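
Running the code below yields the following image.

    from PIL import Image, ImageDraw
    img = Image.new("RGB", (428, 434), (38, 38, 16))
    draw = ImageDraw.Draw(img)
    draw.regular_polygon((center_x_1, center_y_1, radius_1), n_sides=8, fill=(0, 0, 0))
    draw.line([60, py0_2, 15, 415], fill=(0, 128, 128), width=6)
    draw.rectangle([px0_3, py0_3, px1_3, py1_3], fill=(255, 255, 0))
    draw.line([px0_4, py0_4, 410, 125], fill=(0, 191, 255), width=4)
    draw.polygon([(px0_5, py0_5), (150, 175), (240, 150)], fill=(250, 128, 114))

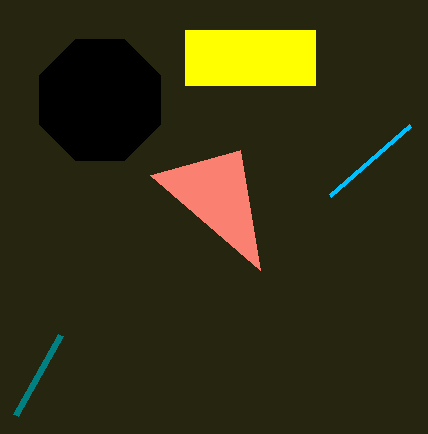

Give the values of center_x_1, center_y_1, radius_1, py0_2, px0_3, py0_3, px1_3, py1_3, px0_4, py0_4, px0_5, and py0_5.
center_x_1 = 100, center_y_1 = 100, radius_1 = 65, py0_2 = 335, px0_3 = 185, py0_3 = 30, px1_3 = 315, py1_3 = 85, px0_4 = 330, py0_4 = 195, px0_5 = 260, py0_5 = 270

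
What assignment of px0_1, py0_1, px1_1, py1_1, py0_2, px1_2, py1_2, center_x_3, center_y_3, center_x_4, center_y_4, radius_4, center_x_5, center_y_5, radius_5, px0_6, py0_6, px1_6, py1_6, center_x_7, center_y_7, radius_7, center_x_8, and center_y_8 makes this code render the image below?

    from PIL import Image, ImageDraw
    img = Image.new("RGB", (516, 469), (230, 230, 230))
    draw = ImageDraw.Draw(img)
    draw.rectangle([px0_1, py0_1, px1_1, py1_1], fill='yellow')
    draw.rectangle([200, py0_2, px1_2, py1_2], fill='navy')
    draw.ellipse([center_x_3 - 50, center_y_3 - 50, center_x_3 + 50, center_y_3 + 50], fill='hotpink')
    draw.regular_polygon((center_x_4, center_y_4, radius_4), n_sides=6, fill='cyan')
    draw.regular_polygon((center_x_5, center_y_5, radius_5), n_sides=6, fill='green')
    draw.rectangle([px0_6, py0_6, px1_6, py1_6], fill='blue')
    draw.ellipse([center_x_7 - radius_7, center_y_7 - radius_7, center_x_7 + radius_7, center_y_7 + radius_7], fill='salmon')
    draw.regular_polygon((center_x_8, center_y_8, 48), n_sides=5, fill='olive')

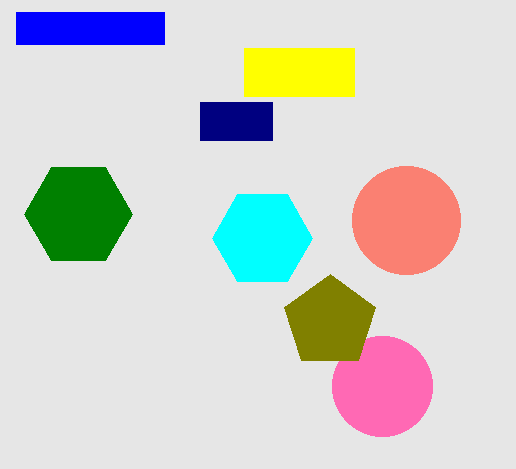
px0_1 = 244
py0_1 = 48
px1_1 = 354
py1_1 = 96
py0_2 = 102
px1_2 = 272
py1_2 = 140
center_x_3 = 382
center_y_3 = 386
center_x_4 = 262
center_y_4 = 238
radius_4 = 50
center_x_5 = 78
center_y_5 = 214
radius_5 = 54
px0_6 = 16
py0_6 = 12
px1_6 = 164
py1_6 = 44
center_x_7 = 406
center_y_7 = 220
radius_7 = 54
center_x_8 = 330
center_y_8 = 322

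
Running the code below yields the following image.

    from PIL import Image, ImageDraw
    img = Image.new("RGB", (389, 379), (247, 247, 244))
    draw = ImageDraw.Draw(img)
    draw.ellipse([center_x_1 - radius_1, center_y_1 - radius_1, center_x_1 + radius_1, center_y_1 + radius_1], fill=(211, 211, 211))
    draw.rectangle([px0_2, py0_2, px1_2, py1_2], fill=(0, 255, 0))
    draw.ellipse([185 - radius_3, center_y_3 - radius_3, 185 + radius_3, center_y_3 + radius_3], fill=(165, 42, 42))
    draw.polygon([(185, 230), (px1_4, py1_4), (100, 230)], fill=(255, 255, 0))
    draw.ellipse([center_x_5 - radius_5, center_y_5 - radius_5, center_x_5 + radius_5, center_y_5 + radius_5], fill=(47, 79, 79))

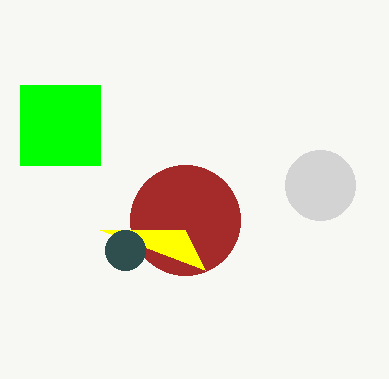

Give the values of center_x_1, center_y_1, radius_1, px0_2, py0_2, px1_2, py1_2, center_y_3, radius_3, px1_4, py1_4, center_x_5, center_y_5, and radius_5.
center_x_1 = 320, center_y_1 = 185, radius_1 = 35, px0_2 = 20, py0_2 = 85, px1_2 = 100, py1_2 = 165, center_y_3 = 220, radius_3 = 55, px1_4 = 205, py1_4 = 270, center_x_5 = 125, center_y_5 = 250, radius_5 = 20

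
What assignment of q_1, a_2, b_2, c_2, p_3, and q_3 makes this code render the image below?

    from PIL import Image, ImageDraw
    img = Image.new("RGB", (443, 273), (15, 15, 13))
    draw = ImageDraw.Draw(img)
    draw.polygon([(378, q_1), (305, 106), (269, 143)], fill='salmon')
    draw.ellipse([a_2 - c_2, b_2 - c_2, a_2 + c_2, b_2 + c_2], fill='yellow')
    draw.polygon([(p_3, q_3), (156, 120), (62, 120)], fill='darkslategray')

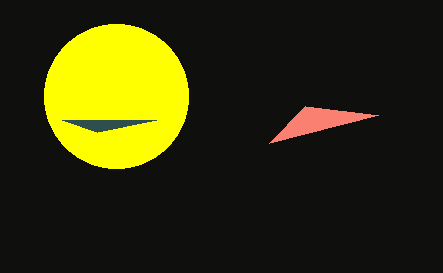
q_1 = 115; a_2 = 116; b_2 = 96; c_2 = 72; p_3 = 97; q_3 = 132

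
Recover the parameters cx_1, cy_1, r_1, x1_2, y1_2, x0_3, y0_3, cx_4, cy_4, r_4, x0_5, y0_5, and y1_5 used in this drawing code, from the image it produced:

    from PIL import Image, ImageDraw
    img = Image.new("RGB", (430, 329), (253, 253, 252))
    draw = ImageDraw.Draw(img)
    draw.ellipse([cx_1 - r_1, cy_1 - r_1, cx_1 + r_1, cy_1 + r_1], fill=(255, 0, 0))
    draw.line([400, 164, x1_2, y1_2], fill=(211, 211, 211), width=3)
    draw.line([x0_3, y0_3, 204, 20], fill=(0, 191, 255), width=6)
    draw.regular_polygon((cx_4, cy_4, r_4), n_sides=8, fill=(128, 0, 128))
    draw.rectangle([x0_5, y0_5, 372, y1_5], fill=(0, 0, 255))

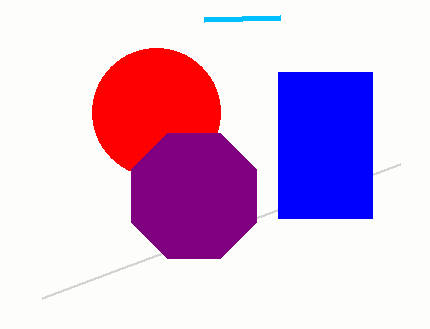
cx_1 = 156, cy_1 = 112, r_1 = 64, x1_2 = 42, y1_2 = 298, x0_3 = 280, y0_3 = 18, cx_4 = 194, cy_4 = 196, r_4 = 68, x0_5 = 278, y0_5 = 72, y1_5 = 218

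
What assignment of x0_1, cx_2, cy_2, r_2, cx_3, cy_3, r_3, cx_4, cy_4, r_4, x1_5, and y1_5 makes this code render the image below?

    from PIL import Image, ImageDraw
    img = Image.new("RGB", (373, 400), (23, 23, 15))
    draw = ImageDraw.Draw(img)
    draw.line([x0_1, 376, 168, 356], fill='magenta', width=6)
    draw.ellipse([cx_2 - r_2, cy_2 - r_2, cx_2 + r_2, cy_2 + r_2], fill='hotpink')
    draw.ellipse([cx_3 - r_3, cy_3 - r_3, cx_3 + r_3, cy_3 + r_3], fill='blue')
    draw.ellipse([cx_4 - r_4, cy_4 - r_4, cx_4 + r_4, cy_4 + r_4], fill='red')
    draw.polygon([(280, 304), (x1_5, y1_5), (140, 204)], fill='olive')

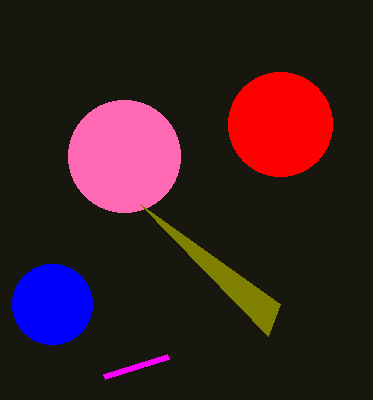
x0_1 = 104, cx_2 = 124, cy_2 = 156, r_2 = 56, cx_3 = 52, cy_3 = 304, r_3 = 40, cx_4 = 280, cy_4 = 124, r_4 = 52, x1_5 = 268, y1_5 = 336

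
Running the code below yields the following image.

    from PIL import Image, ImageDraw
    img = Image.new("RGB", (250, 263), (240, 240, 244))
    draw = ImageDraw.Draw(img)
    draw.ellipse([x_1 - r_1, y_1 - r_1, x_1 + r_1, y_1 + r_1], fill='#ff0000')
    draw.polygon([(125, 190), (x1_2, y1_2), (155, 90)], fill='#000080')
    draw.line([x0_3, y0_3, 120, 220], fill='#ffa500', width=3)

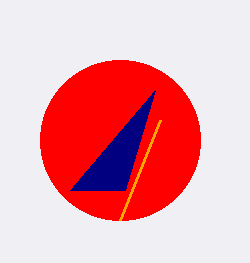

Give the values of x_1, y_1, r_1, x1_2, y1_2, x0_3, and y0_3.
x_1 = 120; y_1 = 140; r_1 = 80; x1_2 = 70; y1_2 = 190; x0_3 = 160; y0_3 = 120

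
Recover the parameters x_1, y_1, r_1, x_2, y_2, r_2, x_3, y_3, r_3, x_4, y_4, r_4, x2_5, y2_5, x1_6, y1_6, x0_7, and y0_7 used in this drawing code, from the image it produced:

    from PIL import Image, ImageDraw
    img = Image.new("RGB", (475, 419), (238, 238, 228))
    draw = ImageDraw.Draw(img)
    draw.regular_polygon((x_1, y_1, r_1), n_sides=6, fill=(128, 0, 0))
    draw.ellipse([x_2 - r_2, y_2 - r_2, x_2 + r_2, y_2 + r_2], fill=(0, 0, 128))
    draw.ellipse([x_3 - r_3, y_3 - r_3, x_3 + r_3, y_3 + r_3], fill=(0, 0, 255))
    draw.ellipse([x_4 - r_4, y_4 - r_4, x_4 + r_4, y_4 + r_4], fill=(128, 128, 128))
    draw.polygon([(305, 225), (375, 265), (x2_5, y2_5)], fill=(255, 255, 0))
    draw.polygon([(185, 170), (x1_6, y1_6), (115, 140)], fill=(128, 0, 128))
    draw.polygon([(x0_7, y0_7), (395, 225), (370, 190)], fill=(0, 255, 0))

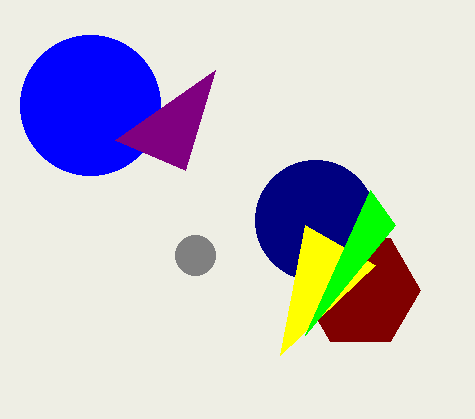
x_1 = 360
y_1 = 290
r_1 = 60
x_2 = 315
y_2 = 220
r_2 = 60
x_3 = 90
y_3 = 105
r_3 = 70
x_4 = 195
y_4 = 255
r_4 = 20
x2_5 = 280
y2_5 = 355
x1_6 = 215
y1_6 = 70
x0_7 = 305
y0_7 = 335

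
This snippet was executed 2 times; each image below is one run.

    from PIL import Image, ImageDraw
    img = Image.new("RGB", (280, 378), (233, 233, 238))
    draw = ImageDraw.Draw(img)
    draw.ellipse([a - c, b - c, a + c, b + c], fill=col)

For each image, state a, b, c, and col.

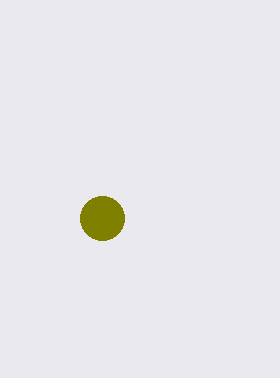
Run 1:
a = 102
b = 218
c = 22
col = 'olive'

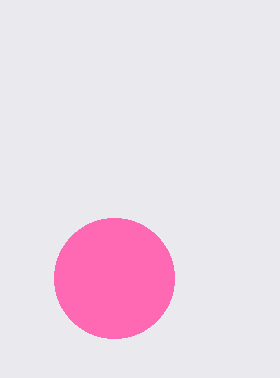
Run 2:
a = 114
b = 278
c = 60
col = 'hotpink'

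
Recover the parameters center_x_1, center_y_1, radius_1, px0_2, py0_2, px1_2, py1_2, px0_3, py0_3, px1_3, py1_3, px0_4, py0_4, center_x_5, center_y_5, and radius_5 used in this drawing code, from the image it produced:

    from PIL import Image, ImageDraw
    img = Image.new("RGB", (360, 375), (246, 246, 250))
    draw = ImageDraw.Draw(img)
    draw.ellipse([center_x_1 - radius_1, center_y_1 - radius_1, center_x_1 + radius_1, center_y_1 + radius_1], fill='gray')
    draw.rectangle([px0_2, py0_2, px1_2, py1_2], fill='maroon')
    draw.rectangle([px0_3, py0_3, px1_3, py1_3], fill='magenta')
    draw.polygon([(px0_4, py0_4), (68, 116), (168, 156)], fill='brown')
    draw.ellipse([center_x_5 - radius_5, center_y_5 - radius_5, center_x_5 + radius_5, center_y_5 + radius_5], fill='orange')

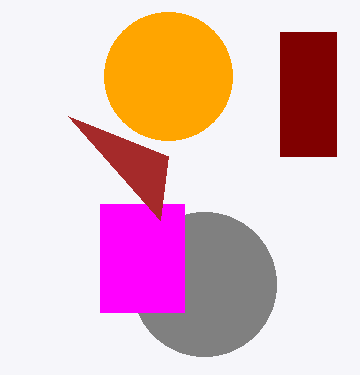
center_x_1 = 204; center_y_1 = 284; radius_1 = 72; px0_2 = 280; py0_2 = 32; px1_2 = 336; py1_2 = 156; px0_3 = 100; py0_3 = 204; px1_3 = 184; py1_3 = 312; px0_4 = 160; py0_4 = 220; center_x_5 = 168; center_y_5 = 76; radius_5 = 64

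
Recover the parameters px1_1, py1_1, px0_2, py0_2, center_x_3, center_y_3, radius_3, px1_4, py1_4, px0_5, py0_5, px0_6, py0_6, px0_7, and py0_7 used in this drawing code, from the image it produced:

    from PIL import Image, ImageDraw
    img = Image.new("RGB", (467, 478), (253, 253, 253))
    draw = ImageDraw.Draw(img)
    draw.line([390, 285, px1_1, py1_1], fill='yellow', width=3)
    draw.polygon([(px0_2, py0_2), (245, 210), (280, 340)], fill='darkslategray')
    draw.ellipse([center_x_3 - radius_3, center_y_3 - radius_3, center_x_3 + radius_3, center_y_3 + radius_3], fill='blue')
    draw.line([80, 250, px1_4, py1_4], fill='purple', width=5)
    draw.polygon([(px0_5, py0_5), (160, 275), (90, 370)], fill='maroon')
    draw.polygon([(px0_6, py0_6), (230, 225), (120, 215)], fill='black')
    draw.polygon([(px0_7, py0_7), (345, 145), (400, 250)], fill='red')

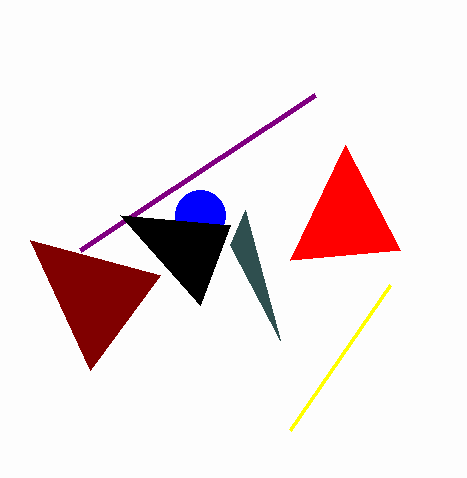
px1_1 = 290, py1_1 = 430, px0_2 = 230, py0_2 = 245, center_x_3 = 200, center_y_3 = 215, radius_3 = 25, px1_4 = 315, py1_4 = 95, px0_5 = 30, py0_5 = 240, px0_6 = 200, py0_6 = 305, px0_7 = 290, py0_7 = 260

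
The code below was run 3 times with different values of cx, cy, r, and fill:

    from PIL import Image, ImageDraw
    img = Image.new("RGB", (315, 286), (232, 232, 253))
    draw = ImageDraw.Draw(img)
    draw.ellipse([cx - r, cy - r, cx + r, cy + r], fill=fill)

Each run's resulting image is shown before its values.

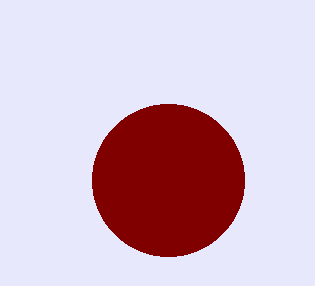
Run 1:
cx = 168, cy = 180, r = 76, fill = 'maroon'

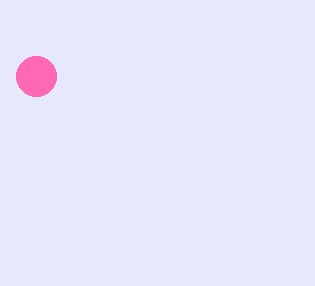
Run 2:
cx = 36; cy = 76; r = 20; fill = 'hotpink'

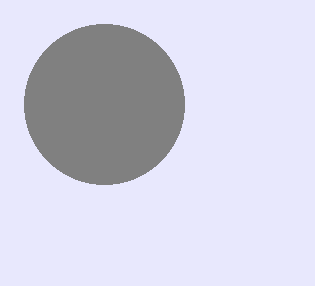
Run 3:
cx = 104; cy = 104; r = 80; fill = 'gray'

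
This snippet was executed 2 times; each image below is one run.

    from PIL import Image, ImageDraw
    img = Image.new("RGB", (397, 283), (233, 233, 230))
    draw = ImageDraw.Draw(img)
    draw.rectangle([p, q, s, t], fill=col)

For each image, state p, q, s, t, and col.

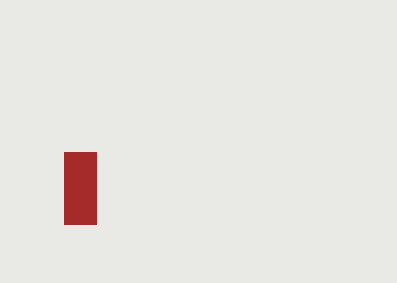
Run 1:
p = 64; q = 152; s = 96; t = 224; col = 'brown'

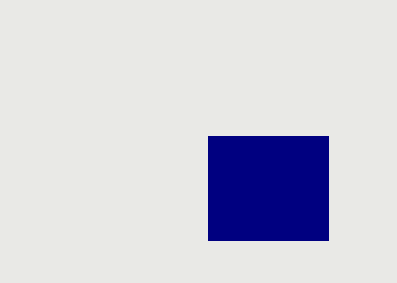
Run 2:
p = 208, q = 136, s = 328, t = 240, col = 'navy'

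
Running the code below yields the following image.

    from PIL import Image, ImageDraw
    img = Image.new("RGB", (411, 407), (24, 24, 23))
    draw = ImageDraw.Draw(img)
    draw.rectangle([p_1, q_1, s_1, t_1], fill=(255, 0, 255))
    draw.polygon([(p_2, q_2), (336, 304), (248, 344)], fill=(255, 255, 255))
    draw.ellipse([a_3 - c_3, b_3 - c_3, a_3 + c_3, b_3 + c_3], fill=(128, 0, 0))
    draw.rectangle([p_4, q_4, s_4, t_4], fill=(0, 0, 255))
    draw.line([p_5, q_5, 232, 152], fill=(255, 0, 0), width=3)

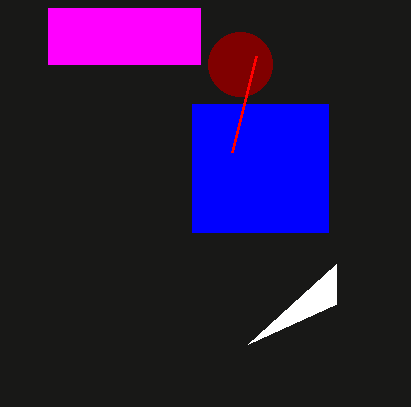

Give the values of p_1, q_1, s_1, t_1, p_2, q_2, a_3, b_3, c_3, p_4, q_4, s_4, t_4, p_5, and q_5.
p_1 = 48
q_1 = 8
s_1 = 200
t_1 = 64
p_2 = 336
q_2 = 264
a_3 = 240
b_3 = 64
c_3 = 32
p_4 = 192
q_4 = 104
s_4 = 328
t_4 = 232
p_5 = 256
q_5 = 56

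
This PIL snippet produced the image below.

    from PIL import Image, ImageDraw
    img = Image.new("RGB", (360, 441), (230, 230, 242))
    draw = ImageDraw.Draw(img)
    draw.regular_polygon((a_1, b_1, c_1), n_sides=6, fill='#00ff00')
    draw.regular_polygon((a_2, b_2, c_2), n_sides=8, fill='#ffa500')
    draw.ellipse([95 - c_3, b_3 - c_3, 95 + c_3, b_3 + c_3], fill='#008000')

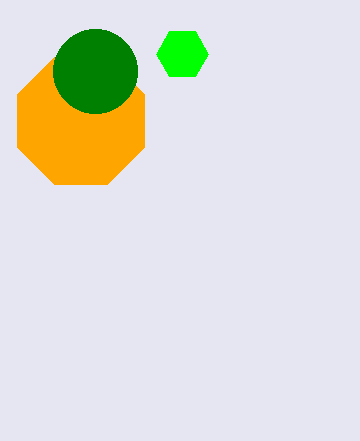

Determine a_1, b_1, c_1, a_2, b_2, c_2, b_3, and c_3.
a_1 = 182, b_1 = 54, c_1 = 26, a_2 = 81, b_2 = 121, c_2 = 69, b_3 = 71, c_3 = 42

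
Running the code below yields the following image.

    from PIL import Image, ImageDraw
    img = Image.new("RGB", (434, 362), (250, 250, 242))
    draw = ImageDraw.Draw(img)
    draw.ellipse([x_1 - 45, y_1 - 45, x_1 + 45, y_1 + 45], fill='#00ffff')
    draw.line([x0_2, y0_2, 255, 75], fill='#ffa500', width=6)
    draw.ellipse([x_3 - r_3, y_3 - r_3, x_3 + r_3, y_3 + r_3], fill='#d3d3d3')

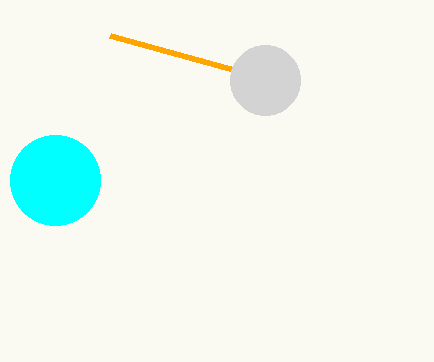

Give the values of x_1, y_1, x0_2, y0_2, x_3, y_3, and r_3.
x_1 = 55, y_1 = 180, x0_2 = 110, y0_2 = 35, x_3 = 265, y_3 = 80, r_3 = 35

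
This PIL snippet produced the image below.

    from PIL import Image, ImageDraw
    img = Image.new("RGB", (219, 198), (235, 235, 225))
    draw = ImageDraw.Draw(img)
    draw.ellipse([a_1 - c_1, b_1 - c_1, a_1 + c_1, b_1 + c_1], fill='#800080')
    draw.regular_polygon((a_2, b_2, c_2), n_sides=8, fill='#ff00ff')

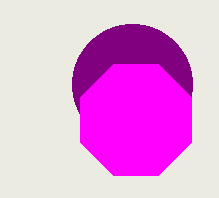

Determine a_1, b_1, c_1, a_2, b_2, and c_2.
a_1 = 132; b_1 = 84; c_1 = 60; a_2 = 136; b_2 = 120; c_2 = 60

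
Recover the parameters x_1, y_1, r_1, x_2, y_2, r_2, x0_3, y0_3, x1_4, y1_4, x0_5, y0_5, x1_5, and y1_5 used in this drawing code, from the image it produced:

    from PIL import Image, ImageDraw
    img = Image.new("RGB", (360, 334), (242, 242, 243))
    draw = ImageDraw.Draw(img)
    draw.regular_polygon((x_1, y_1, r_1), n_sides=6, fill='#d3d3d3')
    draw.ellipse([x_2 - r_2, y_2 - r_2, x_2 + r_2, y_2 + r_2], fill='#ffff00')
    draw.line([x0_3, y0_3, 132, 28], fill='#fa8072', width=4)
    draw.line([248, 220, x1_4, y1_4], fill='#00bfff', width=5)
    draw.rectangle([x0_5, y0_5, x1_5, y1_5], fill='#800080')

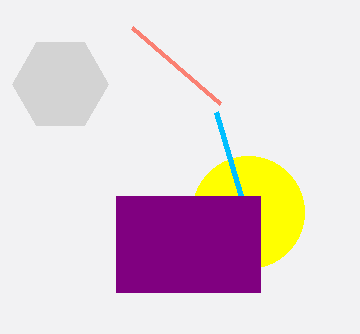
x_1 = 60; y_1 = 84; r_1 = 48; x_2 = 248; y_2 = 212; r_2 = 56; x0_3 = 220; y0_3 = 104; x1_4 = 216; y1_4 = 112; x0_5 = 116; y0_5 = 196; x1_5 = 260; y1_5 = 292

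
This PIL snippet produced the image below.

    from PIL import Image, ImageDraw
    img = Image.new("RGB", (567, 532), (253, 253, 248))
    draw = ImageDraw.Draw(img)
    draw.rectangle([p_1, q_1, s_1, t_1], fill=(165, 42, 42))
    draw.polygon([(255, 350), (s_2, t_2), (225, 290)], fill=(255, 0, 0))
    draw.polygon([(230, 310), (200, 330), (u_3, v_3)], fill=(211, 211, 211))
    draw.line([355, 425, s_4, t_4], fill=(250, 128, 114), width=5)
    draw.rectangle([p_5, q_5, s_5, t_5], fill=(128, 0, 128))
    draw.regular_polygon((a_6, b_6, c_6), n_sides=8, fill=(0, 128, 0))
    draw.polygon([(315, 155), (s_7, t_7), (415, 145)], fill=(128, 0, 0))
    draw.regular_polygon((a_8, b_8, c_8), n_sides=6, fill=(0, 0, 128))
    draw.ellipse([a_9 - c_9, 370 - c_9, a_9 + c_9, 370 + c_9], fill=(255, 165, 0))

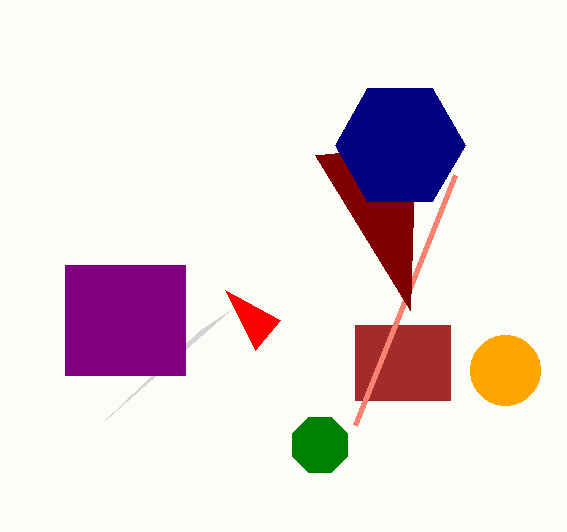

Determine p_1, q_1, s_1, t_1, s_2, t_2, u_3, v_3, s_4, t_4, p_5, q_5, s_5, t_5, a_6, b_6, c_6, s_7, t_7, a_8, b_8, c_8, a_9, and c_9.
p_1 = 355; q_1 = 325; s_1 = 450; t_1 = 400; s_2 = 280; t_2 = 320; u_3 = 105; v_3 = 420; s_4 = 455; t_4 = 175; p_5 = 65; q_5 = 265; s_5 = 185; t_5 = 375; a_6 = 320; b_6 = 445; c_6 = 30; s_7 = 410; t_7 = 310; a_8 = 400; b_8 = 145; c_8 = 65; a_9 = 505; c_9 = 35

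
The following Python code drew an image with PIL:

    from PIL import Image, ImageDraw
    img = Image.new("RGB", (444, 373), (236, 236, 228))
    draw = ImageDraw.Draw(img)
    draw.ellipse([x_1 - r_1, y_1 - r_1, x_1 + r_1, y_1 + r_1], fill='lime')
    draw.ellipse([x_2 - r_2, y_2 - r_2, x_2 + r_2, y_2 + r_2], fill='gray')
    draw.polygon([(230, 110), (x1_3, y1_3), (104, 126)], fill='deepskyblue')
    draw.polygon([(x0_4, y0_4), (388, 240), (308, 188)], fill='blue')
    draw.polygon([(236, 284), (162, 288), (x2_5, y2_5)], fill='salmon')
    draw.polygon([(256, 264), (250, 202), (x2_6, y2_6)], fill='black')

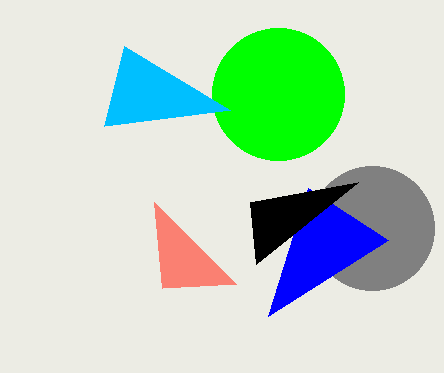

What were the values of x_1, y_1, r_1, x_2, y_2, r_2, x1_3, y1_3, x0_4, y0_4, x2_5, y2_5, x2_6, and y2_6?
x_1 = 278
y_1 = 94
r_1 = 66
x_2 = 372
y_2 = 228
r_2 = 62
x1_3 = 124
y1_3 = 46
x0_4 = 268
y0_4 = 316
x2_5 = 154
y2_5 = 202
x2_6 = 358
y2_6 = 182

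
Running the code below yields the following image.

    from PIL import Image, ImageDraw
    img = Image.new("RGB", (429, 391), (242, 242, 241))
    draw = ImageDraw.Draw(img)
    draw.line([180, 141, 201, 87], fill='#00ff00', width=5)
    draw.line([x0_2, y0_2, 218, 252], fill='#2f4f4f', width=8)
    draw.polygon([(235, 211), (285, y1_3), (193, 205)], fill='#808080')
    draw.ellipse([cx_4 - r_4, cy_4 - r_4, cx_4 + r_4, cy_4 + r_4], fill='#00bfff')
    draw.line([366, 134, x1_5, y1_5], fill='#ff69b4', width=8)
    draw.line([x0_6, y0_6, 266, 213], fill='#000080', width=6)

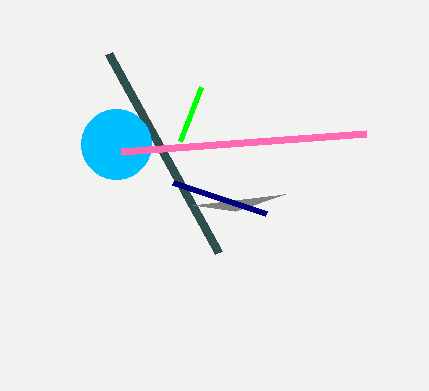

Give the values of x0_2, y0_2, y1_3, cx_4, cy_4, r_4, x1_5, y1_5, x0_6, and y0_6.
x0_2 = 108
y0_2 = 53
y1_3 = 194
cx_4 = 116
cy_4 = 144
r_4 = 35
x1_5 = 121
y1_5 = 152
x0_6 = 173
y0_6 = 182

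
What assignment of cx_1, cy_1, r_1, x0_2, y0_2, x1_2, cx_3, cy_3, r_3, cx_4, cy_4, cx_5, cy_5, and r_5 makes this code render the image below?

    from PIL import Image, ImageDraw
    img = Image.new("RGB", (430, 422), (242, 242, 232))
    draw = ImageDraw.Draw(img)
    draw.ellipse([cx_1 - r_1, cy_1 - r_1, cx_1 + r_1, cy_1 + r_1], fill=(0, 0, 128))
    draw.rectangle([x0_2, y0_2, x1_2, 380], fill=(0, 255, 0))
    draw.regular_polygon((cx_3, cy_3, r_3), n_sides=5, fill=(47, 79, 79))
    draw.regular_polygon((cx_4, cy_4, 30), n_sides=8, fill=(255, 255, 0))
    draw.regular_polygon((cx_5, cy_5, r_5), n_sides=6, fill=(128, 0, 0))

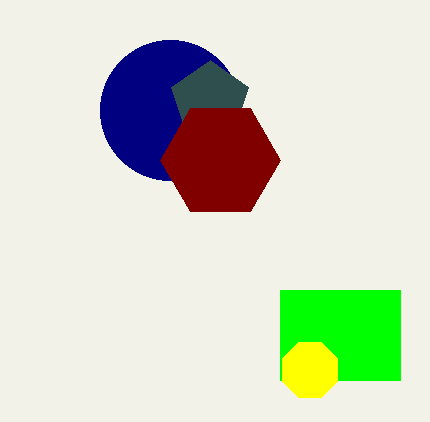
cx_1 = 170; cy_1 = 110; r_1 = 70; x0_2 = 280; y0_2 = 290; x1_2 = 400; cx_3 = 210; cy_3 = 100; r_3 = 40; cx_4 = 310; cy_4 = 370; cx_5 = 220; cy_5 = 160; r_5 = 60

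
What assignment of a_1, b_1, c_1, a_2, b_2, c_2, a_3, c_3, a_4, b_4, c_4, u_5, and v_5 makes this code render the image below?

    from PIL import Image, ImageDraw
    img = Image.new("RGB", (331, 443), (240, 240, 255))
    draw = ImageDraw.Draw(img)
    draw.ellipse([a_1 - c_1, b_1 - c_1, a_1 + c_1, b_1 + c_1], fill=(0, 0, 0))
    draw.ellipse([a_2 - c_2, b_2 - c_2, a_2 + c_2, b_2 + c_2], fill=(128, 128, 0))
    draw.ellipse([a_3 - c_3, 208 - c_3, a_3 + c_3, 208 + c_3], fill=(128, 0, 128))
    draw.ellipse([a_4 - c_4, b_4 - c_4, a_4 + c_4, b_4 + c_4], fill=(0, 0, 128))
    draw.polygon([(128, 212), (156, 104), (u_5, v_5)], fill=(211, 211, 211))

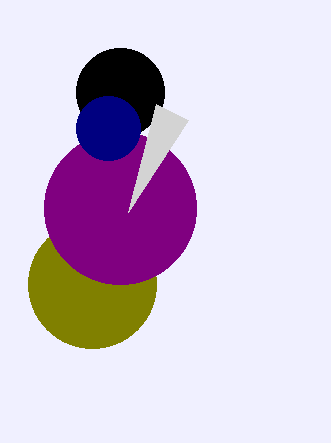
a_1 = 120, b_1 = 92, c_1 = 44, a_2 = 92, b_2 = 284, c_2 = 64, a_3 = 120, c_3 = 76, a_4 = 108, b_4 = 128, c_4 = 32, u_5 = 188, v_5 = 120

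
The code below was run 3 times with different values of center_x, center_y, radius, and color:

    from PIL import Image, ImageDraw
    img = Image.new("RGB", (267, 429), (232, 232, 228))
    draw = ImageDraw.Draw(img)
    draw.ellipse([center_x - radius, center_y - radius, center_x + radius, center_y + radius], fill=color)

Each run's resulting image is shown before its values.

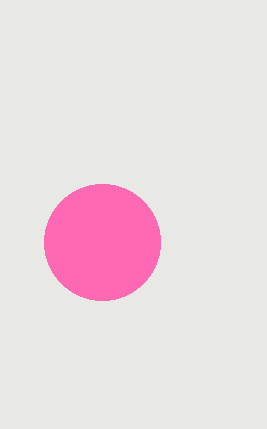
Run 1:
center_x = 102
center_y = 242
radius = 58
color = 'hotpink'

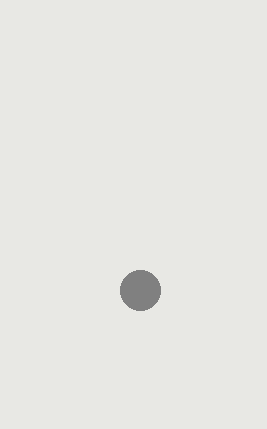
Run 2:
center_x = 140, center_y = 290, radius = 20, color = 'gray'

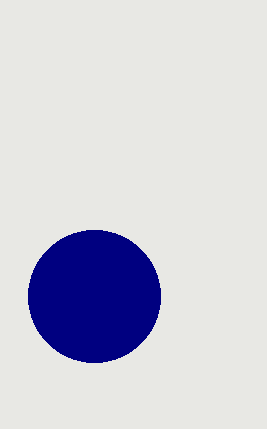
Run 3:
center_x = 94; center_y = 296; radius = 66; color = 'navy'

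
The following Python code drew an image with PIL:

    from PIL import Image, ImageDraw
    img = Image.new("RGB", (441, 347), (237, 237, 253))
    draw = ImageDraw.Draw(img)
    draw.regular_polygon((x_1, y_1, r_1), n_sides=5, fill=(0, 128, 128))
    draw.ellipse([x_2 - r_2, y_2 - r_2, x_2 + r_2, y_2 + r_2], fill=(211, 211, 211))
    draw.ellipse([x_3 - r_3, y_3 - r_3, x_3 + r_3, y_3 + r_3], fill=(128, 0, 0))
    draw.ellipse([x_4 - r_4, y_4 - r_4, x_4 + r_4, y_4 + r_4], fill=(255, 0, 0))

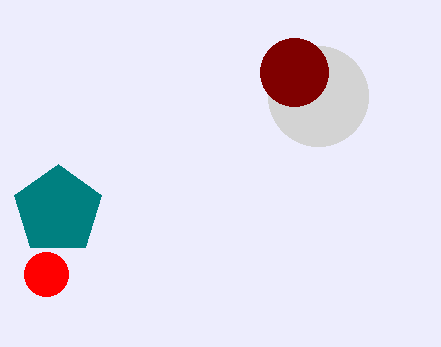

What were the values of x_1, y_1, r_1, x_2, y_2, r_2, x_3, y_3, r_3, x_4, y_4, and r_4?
x_1 = 58
y_1 = 210
r_1 = 46
x_2 = 318
y_2 = 96
r_2 = 50
x_3 = 294
y_3 = 72
r_3 = 34
x_4 = 46
y_4 = 274
r_4 = 22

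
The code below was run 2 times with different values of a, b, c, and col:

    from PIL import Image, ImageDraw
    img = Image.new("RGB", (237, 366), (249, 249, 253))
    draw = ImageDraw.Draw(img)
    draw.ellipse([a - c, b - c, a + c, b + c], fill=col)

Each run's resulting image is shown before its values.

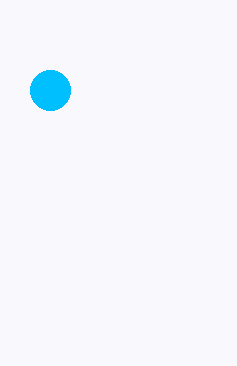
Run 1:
a = 50, b = 90, c = 20, col = 'deepskyblue'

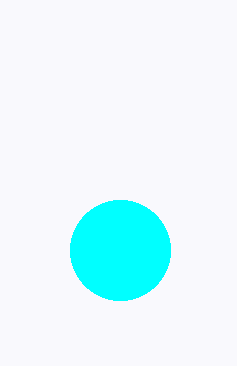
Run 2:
a = 120; b = 250; c = 50; col = 'cyan'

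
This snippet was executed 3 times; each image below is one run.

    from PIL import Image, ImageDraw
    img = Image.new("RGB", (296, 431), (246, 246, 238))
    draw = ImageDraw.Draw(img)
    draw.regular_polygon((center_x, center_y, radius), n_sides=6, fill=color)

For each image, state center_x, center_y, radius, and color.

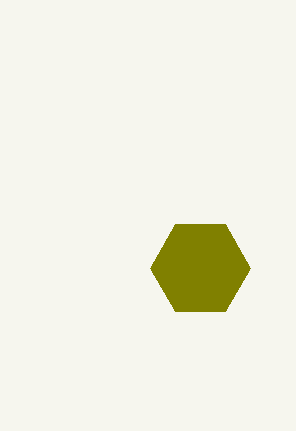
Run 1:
center_x = 200; center_y = 268; radius = 50; color = 'olive'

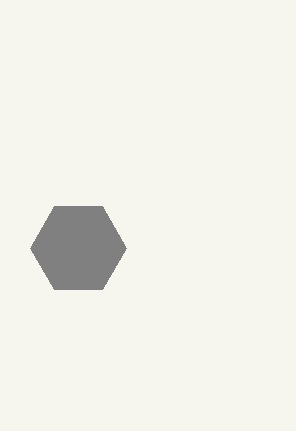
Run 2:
center_x = 78; center_y = 248; radius = 48; color = 'gray'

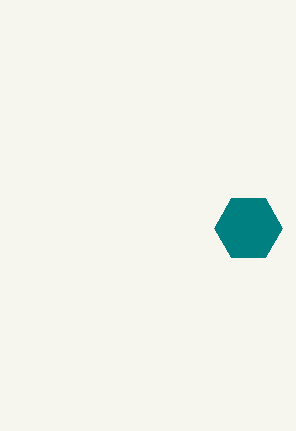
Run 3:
center_x = 248
center_y = 228
radius = 34
color = 'teal'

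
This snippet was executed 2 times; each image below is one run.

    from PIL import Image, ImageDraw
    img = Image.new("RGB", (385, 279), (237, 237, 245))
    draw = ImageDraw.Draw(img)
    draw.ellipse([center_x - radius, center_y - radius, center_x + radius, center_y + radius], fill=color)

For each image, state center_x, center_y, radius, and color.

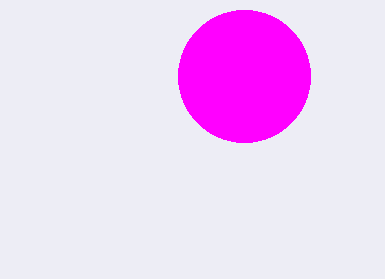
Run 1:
center_x = 244, center_y = 76, radius = 66, color = 'magenta'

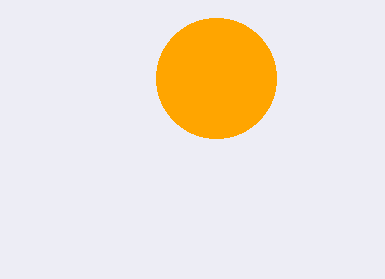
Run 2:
center_x = 216, center_y = 78, radius = 60, color = 'orange'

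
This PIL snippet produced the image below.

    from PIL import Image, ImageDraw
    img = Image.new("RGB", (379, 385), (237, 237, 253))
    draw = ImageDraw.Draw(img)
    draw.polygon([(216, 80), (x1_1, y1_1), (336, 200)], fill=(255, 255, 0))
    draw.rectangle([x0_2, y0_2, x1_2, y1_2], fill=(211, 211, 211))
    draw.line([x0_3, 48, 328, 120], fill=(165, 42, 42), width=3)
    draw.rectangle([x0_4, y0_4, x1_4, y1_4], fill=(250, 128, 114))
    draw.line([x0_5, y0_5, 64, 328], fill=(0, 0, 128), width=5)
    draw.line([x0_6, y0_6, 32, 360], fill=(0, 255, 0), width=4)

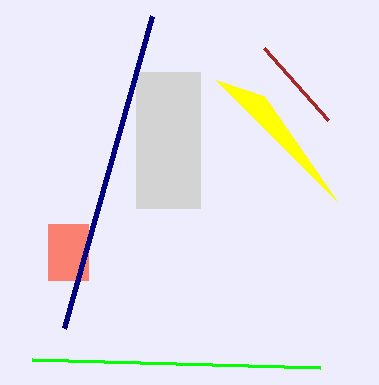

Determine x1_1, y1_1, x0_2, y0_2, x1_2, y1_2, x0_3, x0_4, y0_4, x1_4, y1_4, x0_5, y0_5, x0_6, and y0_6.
x1_1 = 264; y1_1 = 96; x0_2 = 136; y0_2 = 72; x1_2 = 200; y1_2 = 208; x0_3 = 264; x0_4 = 48; y0_4 = 224; x1_4 = 88; y1_4 = 280; x0_5 = 152; y0_5 = 16; x0_6 = 320; y0_6 = 368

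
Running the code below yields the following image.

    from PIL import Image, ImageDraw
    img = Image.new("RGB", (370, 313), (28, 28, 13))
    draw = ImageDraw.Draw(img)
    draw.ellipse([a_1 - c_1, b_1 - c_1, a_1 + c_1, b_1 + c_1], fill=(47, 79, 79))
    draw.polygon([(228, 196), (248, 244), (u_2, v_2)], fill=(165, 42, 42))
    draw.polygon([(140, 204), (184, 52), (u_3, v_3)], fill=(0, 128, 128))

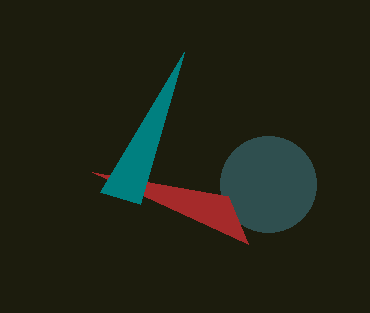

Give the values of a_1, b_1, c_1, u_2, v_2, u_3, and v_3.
a_1 = 268; b_1 = 184; c_1 = 48; u_2 = 92; v_2 = 172; u_3 = 100; v_3 = 192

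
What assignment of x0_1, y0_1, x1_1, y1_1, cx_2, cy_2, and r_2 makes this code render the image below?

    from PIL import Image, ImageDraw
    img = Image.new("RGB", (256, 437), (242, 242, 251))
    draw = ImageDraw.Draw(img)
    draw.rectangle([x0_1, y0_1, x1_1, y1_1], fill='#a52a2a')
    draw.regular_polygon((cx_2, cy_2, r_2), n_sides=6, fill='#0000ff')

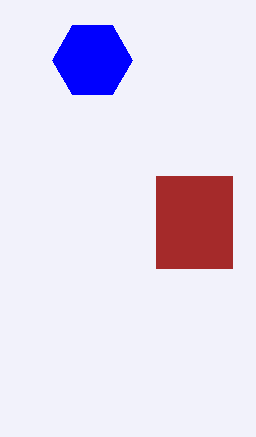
x0_1 = 156
y0_1 = 176
x1_1 = 232
y1_1 = 268
cx_2 = 92
cy_2 = 60
r_2 = 40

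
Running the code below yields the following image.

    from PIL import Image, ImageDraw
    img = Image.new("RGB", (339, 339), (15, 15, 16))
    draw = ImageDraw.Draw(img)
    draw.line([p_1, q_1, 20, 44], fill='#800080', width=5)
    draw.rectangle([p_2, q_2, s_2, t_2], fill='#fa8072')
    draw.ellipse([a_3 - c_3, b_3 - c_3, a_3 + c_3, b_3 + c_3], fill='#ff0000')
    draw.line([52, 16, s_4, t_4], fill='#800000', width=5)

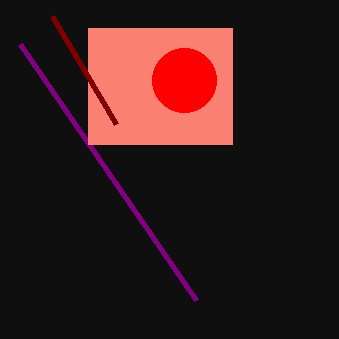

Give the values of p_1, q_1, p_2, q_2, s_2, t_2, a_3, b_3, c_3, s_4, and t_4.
p_1 = 196
q_1 = 300
p_2 = 88
q_2 = 28
s_2 = 232
t_2 = 144
a_3 = 184
b_3 = 80
c_3 = 32
s_4 = 116
t_4 = 124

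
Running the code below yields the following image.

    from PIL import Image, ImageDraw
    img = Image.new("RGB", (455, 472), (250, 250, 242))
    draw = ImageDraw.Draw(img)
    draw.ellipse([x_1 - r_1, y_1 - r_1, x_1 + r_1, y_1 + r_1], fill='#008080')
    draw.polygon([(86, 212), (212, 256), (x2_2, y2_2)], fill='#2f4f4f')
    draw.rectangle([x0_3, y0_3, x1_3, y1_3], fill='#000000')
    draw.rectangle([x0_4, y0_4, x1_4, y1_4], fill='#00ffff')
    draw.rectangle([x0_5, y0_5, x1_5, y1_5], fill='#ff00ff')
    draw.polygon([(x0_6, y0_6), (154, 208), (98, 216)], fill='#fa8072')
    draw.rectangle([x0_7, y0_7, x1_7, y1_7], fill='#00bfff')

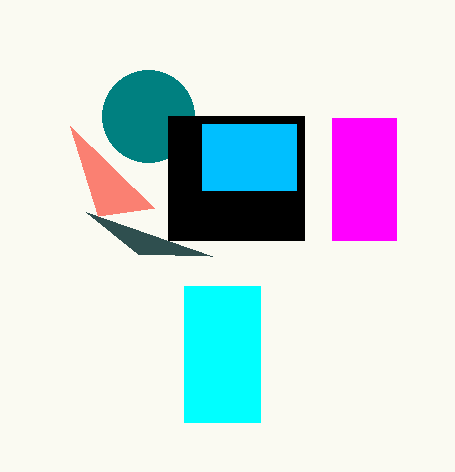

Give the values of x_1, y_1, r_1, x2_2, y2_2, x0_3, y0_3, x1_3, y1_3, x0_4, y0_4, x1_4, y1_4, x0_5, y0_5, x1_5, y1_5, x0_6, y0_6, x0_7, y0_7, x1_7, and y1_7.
x_1 = 148, y_1 = 116, r_1 = 46, x2_2 = 138, y2_2 = 254, x0_3 = 168, y0_3 = 116, x1_3 = 304, y1_3 = 240, x0_4 = 184, y0_4 = 286, x1_4 = 260, y1_4 = 422, x0_5 = 332, y0_5 = 118, x1_5 = 396, y1_5 = 240, x0_6 = 70, y0_6 = 126, x0_7 = 202, y0_7 = 124, x1_7 = 296, y1_7 = 190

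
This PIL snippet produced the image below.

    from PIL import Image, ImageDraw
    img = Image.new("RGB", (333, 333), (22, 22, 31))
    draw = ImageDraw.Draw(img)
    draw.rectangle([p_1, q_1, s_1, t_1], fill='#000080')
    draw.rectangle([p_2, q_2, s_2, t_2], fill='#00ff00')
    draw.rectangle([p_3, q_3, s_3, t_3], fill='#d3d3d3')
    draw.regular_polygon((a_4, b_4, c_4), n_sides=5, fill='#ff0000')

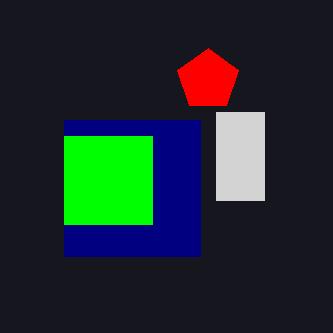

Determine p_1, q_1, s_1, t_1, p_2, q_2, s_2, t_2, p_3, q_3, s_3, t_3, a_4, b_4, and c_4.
p_1 = 64
q_1 = 120
s_1 = 200
t_1 = 256
p_2 = 64
q_2 = 136
s_2 = 152
t_2 = 224
p_3 = 216
q_3 = 112
s_3 = 264
t_3 = 200
a_4 = 208
b_4 = 80
c_4 = 32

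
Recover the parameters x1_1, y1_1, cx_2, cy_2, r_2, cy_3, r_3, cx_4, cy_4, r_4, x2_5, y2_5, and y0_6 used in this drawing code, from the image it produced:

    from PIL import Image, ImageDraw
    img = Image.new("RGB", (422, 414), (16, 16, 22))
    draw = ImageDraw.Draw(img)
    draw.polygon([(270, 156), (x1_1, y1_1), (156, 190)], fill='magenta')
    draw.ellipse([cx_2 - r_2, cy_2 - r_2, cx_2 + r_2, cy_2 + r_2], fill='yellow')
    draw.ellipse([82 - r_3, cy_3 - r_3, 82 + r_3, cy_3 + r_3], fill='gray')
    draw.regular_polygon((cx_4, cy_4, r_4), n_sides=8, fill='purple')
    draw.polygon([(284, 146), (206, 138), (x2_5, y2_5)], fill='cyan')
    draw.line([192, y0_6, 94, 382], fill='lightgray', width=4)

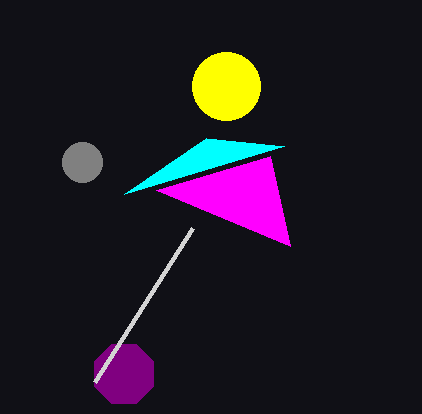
x1_1 = 290
y1_1 = 246
cx_2 = 226
cy_2 = 86
r_2 = 34
cy_3 = 162
r_3 = 20
cx_4 = 124
cy_4 = 374
r_4 = 32
x2_5 = 124
y2_5 = 194
y0_6 = 228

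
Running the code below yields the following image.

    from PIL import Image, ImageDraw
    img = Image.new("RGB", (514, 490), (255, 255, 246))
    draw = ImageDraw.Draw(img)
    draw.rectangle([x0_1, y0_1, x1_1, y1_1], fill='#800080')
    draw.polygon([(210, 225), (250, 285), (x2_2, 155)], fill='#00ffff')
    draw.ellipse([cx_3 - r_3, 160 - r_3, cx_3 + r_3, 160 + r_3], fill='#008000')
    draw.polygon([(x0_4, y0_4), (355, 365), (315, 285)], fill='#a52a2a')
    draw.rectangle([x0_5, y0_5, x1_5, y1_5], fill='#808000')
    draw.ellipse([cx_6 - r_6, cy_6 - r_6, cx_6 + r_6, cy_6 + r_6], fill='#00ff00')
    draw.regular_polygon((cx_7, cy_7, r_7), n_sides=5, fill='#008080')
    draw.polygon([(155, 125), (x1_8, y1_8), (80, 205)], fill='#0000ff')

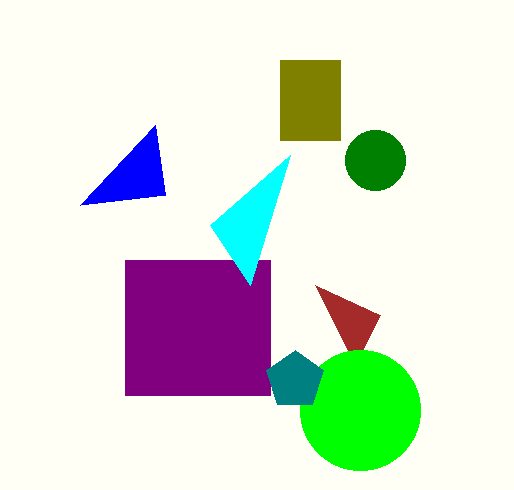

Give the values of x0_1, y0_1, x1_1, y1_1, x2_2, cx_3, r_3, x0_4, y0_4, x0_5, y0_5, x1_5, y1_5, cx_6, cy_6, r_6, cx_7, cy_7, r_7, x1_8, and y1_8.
x0_1 = 125; y0_1 = 260; x1_1 = 270; y1_1 = 395; x2_2 = 290; cx_3 = 375; r_3 = 30; x0_4 = 380; y0_4 = 315; x0_5 = 280; y0_5 = 60; x1_5 = 340; y1_5 = 140; cx_6 = 360; cy_6 = 410; r_6 = 60; cx_7 = 295; cy_7 = 380; r_7 = 30; x1_8 = 165; y1_8 = 195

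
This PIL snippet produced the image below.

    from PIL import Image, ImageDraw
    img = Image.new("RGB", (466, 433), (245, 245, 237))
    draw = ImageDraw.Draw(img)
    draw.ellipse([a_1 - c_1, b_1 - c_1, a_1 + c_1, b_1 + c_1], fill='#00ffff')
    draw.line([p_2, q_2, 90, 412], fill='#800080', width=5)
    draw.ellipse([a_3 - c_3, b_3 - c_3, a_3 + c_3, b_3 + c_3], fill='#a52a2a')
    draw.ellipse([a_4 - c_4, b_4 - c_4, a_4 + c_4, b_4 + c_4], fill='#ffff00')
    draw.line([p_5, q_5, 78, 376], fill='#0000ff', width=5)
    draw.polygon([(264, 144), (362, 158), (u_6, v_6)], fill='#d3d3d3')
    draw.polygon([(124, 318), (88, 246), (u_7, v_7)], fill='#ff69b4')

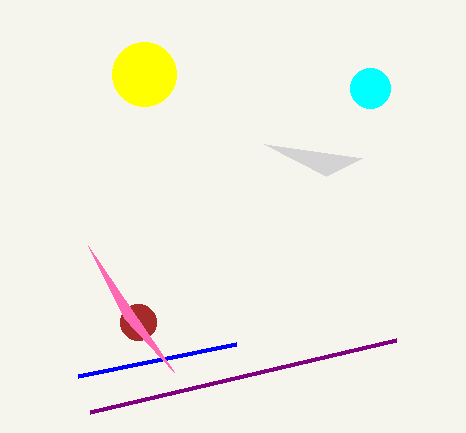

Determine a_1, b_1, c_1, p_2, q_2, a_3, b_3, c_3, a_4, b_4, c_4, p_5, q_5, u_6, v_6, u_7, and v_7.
a_1 = 370, b_1 = 88, c_1 = 20, p_2 = 396, q_2 = 340, a_3 = 138, b_3 = 322, c_3 = 18, a_4 = 144, b_4 = 74, c_4 = 32, p_5 = 236, q_5 = 344, u_6 = 326, v_6 = 176, u_7 = 174, v_7 = 372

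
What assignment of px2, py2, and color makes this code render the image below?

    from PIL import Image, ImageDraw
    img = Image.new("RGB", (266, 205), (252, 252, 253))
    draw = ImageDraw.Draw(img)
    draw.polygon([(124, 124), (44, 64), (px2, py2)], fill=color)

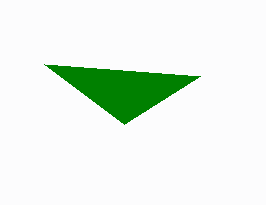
px2 = 200, py2 = 76, color = 'green'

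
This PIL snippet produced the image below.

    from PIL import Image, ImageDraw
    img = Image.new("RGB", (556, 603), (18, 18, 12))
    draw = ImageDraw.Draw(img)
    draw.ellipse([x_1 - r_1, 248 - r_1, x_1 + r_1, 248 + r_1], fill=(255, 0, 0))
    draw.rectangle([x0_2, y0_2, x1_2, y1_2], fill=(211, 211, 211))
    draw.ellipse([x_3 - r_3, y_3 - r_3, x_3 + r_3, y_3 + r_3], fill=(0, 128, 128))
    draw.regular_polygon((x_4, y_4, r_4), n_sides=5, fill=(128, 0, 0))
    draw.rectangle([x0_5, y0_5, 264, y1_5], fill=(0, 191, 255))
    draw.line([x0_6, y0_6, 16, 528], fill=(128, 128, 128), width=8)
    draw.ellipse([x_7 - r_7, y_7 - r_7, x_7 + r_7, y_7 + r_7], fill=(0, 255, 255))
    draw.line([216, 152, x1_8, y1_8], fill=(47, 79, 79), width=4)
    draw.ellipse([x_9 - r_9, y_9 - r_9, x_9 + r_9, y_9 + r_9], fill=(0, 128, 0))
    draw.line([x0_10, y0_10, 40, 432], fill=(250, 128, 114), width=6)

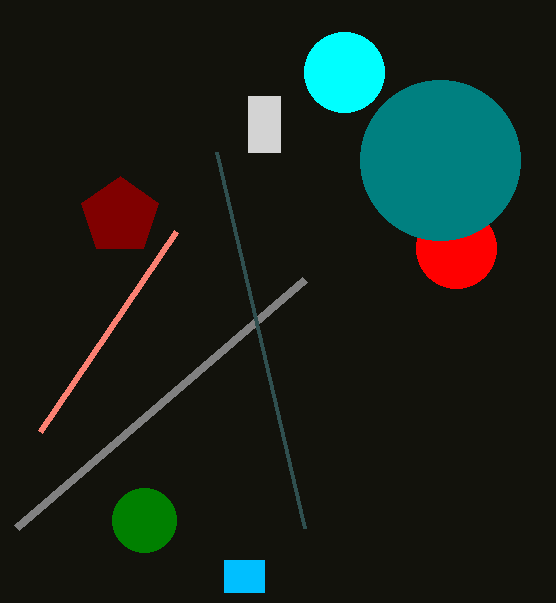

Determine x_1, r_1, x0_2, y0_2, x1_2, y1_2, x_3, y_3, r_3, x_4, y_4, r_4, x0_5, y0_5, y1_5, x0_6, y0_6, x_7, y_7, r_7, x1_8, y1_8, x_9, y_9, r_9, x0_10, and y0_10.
x_1 = 456, r_1 = 40, x0_2 = 248, y0_2 = 96, x1_2 = 280, y1_2 = 152, x_3 = 440, y_3 = 160, r_3 = 80, x_4 = 120, y_4 = 216, r_4 = 40, x0_5 = 224, y0_5 = 560, y1_5 = 592, x0_6 = 304, y0_6 = 280, x_7 = 344, y_7 = 72, r_7 = 40, x1_8 = 304, y1_8 = 528, x_9 = 144, y_9 = 520, r_9 = 32, x0_10 = 176, y0_10 = 232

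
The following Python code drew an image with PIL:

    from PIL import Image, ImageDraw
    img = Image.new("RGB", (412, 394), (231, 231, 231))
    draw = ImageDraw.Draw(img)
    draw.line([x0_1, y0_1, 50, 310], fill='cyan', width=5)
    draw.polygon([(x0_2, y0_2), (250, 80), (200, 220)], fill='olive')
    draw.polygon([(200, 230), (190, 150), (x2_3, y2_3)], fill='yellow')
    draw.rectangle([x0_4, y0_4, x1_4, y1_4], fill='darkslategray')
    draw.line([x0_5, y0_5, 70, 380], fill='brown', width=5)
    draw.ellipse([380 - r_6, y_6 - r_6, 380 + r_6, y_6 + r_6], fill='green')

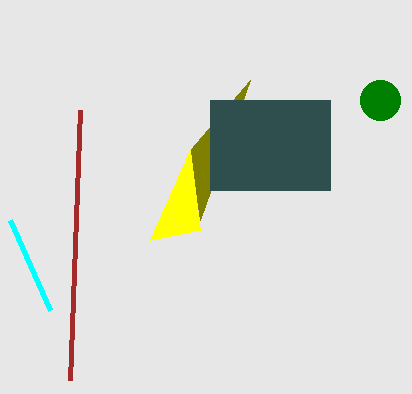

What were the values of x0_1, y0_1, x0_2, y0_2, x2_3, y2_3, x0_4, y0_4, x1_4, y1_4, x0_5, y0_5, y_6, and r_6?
x0_1 = 10; y0_1 = 220; x0_2 = 190; y0_2 = 150; x2_3 = 150; y2_3 = 240; x0_4 = 210; y0_4 = 100; x1_4 = 330; y1_4 = 190; x0_5 = 80; y0_5 = 110; y_6 = 100; r_6 = 20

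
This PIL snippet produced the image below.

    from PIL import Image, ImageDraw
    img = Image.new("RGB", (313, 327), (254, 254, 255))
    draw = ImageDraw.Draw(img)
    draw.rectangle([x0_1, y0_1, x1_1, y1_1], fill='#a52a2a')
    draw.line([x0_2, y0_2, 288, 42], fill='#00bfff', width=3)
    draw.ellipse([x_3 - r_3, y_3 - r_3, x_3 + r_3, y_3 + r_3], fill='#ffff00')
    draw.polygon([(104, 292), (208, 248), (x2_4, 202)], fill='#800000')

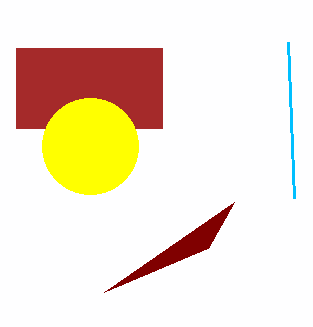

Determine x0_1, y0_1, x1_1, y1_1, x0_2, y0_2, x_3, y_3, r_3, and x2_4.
x0_1 = 16; y0_1 = 48; x1_1 = 162; y1_1 = 128; x0_2 = 294; y0_2 = 198; x_3 = 90; y_3 = 146; r_3 = 48; x2_4 = 234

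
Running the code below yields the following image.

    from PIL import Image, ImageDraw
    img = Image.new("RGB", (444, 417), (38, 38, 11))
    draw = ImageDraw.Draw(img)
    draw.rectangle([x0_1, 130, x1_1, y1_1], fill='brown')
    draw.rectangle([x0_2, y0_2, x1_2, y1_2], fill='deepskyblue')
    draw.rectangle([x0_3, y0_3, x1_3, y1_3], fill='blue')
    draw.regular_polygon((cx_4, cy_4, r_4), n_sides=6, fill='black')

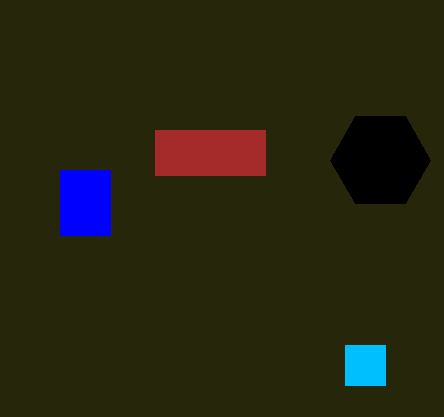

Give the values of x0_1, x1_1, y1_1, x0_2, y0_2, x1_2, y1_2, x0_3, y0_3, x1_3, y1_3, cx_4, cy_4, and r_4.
x0_1 = 155; x1_1 = 265; y1_1 = 175; x0_2 = 345; y0_2 = 345; x1_2 = 385; y1_2 = 385; x0_3 = 60; y0_3 = 170; x1_3 = 110; y1_3 = 235; cx_4 = 380; cy_4 = 160; r_4 = 50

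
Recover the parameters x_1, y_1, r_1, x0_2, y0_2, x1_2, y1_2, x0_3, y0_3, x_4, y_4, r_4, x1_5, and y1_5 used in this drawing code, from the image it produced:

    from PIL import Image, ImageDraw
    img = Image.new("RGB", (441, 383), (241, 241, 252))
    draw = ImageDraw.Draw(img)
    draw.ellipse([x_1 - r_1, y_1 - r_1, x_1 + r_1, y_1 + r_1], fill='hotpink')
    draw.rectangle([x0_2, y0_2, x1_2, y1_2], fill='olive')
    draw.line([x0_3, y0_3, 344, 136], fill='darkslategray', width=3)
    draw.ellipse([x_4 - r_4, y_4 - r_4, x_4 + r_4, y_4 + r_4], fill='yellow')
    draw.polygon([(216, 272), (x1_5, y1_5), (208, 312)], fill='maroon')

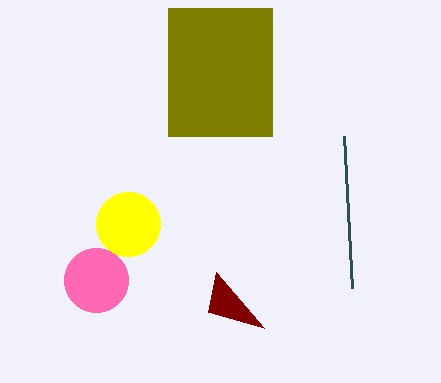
x_1 = 96
y_1 = 280
r_1 = 32
x0_2 = 168
y0_2 = 8
x1_2 = 272
y1_2 = 136
x0_3 = 352
y0_3 = 288
x_4 = 128
y_4 = 224
r_4 = 32
x1_5 = 264
y1_5 = 328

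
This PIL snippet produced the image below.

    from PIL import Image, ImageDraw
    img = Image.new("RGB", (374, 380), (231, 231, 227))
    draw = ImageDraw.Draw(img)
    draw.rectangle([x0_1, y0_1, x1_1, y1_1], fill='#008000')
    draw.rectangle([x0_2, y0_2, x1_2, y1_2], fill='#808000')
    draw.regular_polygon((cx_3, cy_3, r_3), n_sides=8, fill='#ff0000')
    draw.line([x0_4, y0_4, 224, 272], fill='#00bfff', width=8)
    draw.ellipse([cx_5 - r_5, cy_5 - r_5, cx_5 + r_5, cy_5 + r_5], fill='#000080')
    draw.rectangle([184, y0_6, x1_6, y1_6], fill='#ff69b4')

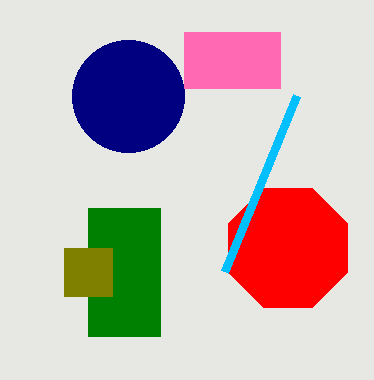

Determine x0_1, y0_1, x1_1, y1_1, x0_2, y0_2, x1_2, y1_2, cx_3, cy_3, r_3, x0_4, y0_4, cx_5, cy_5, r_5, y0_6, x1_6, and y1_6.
x0_1 = 88
y0_1 = 208
x1_1 = 160
y1_1 = 336
x0_2 = 64
y0_2 = 248
x1_2 = 112
y1_2 = 296
cx_3 = 288
cy_3 = 248
r_3 = 64
x0_4 = 296
y0_4 = 96
cx_5 = 128
cy_5 = 96
r_5 = 56
y0_6 = 32
x1_6 = 280
y1_6 = 88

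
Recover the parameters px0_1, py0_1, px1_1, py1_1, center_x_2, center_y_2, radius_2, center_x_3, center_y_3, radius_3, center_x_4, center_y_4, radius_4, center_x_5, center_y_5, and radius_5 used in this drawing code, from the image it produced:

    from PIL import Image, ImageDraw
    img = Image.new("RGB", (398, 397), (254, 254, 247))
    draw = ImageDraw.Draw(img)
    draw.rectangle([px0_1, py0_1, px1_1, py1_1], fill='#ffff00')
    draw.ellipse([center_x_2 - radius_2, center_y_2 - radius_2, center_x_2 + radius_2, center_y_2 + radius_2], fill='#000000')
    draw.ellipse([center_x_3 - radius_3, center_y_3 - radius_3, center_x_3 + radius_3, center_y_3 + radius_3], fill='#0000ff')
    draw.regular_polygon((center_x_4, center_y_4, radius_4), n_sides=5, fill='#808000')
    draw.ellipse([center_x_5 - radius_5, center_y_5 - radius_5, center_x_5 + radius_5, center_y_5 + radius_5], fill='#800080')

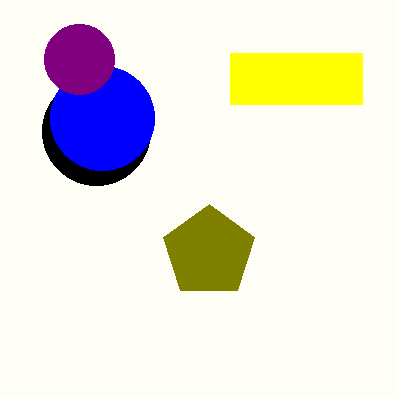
px0_1 = 230, py0_1 = 53, px1_1 = 362, py1_1 = 104, center_x_2 = 96, center_y_2 = 131, radius_2 = 54, center_x_3 = 102, center_y_3 = 118, radius_3 = 52, center_x_4 = 209, center_y_4 = 252, radius_4 = 48, center_x_5 = 79, center_y_5 = 59, radius_5 = 35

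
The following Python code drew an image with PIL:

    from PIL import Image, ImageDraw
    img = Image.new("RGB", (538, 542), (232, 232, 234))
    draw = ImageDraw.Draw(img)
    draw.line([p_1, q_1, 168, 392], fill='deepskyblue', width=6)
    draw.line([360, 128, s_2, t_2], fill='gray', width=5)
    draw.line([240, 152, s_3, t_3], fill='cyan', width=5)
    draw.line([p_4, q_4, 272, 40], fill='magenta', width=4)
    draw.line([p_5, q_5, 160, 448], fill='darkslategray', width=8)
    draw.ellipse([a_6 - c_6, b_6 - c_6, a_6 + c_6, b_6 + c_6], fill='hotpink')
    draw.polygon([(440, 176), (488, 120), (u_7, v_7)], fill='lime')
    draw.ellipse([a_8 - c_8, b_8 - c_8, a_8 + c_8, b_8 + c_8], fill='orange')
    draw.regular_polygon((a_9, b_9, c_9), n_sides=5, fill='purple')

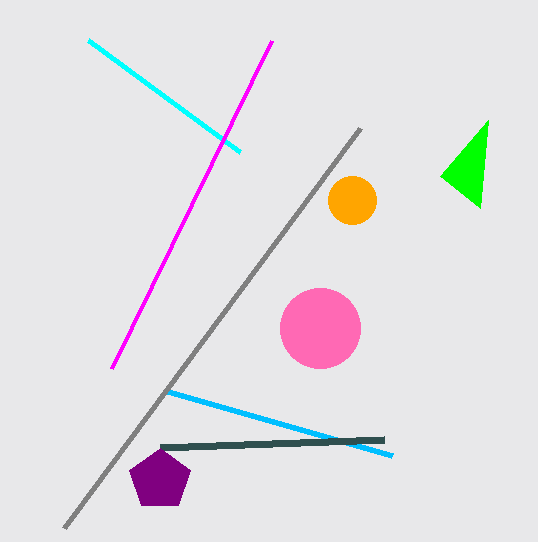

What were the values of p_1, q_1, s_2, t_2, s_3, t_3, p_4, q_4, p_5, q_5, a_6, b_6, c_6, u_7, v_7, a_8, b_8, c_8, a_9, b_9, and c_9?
p_1 = 392, q_1 = 456, s_2 = 64, t_2 = 528, s_3 = 88, t_3 = 40, p_4 = 112, q_4 = 368, p_5 = 384, q_5 = 440, a_6 = 320, b_6 = 328, c_6 = 40, u_7 = 480, v_7 = 208, a_8 = 352, b_8 = 200, c_8 = 24, a_9 = 160, b_9 = 480, c_9 = 32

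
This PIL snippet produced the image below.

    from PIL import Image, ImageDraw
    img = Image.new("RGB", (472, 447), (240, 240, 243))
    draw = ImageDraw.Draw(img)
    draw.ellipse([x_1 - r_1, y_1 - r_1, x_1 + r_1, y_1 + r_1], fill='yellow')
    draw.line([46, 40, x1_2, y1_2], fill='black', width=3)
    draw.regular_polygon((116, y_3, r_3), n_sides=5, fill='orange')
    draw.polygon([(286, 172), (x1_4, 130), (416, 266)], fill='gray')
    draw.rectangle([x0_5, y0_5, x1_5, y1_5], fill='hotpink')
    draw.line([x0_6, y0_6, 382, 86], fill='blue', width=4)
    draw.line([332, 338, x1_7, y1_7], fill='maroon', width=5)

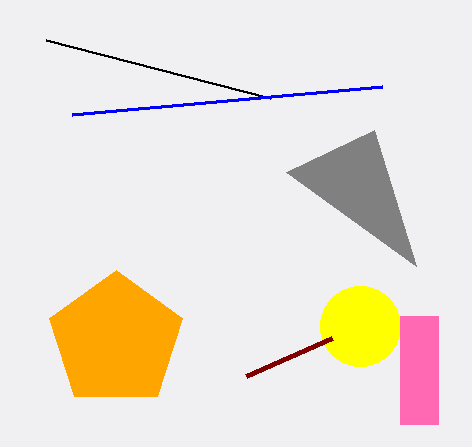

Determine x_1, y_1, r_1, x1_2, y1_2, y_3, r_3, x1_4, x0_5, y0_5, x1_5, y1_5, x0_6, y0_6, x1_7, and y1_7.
x_1 = 360; y_1 = 326; r_1 = 40; x1_2 = 270; y1_2 = 98; y_3 = 340; r_3 = 70; x1_4 = 374; x0_5 = 400; y0_5 = 316; x1_5 = 438; y1_5 = 424; x0_6 = 72; y0_6 = 114; x1_7 = 246; y1_7 = 376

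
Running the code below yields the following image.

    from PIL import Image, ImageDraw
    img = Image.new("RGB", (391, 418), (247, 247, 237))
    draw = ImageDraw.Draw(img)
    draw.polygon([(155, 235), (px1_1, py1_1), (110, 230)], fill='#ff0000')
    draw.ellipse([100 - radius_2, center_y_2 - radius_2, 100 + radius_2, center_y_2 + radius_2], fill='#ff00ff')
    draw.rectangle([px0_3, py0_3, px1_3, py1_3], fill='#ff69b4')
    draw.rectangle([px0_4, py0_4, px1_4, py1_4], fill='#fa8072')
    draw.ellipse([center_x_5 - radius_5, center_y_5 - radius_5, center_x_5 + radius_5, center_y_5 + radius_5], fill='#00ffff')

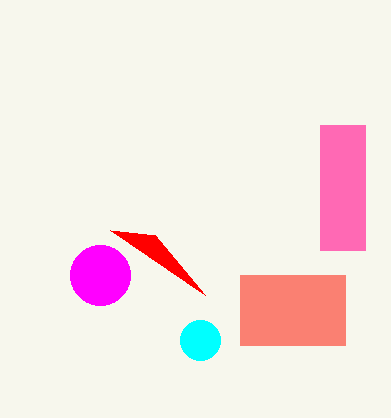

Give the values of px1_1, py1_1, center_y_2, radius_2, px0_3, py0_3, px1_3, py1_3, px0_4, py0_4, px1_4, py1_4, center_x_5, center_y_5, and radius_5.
px1_1 = 205
py1_1 = 295
center_y_2 = 275
radius_2 = 30
px0_3 = 320
py0_3 = 125
px1_3 = 365
py1_3 = 250
px0_4 = 240
py0_4 = 275
px1_4 = 345
py1_4 = 345
center_x_5 = 200
center_y_5 = 340
radius_5 = 20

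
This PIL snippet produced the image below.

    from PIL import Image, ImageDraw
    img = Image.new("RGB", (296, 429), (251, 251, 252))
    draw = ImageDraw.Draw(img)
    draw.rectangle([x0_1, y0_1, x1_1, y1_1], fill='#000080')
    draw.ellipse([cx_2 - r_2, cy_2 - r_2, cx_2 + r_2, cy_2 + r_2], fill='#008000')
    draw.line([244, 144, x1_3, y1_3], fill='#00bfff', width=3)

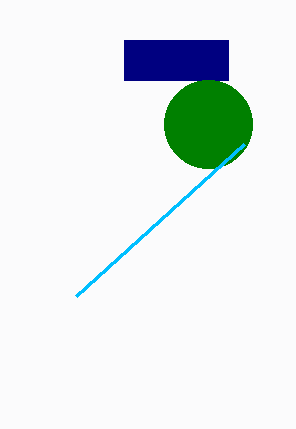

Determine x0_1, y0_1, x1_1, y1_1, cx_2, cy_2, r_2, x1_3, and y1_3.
x0_1 = 124
y0_1 = 40
x1_1 = 228
y1_1 = 80
cx_2 = 208
cy_2 = 124
r_2 = 44
x1_3 = 76
y1_3 = 296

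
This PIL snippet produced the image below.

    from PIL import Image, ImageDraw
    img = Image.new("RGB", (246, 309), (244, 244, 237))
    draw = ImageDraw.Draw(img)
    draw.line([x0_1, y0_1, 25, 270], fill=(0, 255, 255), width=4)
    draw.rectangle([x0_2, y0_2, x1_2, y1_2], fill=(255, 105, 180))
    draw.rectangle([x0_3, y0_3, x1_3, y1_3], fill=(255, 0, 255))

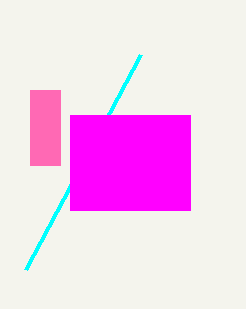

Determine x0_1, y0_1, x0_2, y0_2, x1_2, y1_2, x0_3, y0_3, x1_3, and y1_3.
x0_1 = 140, y0_1 = 55, x0_2 = 30, y0_2 = 90, x1_2 = 60, y1_2 = 165, x0_3 = 70, y0_3 = 115, x1_3 = 190, y1_3 = 210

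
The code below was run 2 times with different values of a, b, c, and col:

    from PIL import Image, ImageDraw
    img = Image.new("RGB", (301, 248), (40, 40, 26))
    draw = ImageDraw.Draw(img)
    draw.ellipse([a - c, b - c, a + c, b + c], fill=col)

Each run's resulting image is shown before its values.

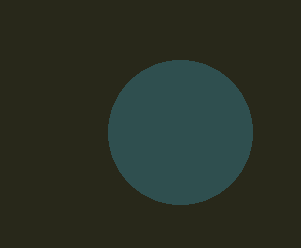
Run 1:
a = 180, b = 132, c = 72, col = 'darkslategray'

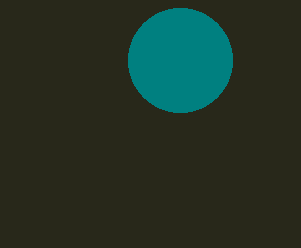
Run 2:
a = 180; b = 60; c = 52; col = 'teal'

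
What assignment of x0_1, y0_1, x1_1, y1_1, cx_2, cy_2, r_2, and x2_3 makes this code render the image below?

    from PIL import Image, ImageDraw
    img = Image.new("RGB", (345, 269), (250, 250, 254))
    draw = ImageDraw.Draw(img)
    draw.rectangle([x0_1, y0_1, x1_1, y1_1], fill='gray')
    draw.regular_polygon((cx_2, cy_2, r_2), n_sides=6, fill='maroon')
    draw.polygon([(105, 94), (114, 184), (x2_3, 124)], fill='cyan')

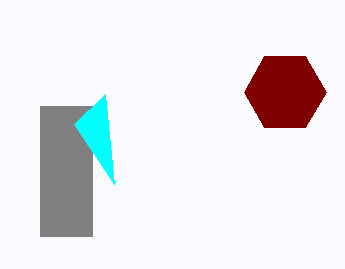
x0_1 = 40, y0_1 = 106, x1_1 = 92, y1_1 = 236, cx_2 = 285, cy_2 = 92, r_2 = 41, x2_3 = 74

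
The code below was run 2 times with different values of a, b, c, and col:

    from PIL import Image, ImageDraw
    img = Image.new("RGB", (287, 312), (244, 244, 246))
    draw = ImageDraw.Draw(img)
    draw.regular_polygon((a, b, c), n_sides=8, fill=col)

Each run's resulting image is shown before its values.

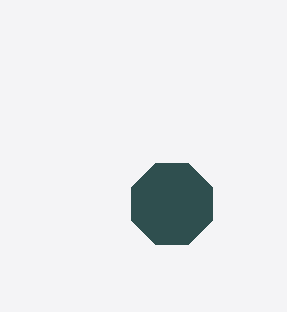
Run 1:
a = 172, b = 204, c = 44, col = 'darkslategray'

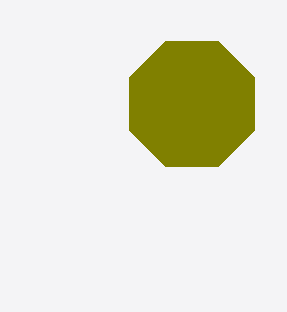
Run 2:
a = 192
b = 104
c = 68
col = 'olive'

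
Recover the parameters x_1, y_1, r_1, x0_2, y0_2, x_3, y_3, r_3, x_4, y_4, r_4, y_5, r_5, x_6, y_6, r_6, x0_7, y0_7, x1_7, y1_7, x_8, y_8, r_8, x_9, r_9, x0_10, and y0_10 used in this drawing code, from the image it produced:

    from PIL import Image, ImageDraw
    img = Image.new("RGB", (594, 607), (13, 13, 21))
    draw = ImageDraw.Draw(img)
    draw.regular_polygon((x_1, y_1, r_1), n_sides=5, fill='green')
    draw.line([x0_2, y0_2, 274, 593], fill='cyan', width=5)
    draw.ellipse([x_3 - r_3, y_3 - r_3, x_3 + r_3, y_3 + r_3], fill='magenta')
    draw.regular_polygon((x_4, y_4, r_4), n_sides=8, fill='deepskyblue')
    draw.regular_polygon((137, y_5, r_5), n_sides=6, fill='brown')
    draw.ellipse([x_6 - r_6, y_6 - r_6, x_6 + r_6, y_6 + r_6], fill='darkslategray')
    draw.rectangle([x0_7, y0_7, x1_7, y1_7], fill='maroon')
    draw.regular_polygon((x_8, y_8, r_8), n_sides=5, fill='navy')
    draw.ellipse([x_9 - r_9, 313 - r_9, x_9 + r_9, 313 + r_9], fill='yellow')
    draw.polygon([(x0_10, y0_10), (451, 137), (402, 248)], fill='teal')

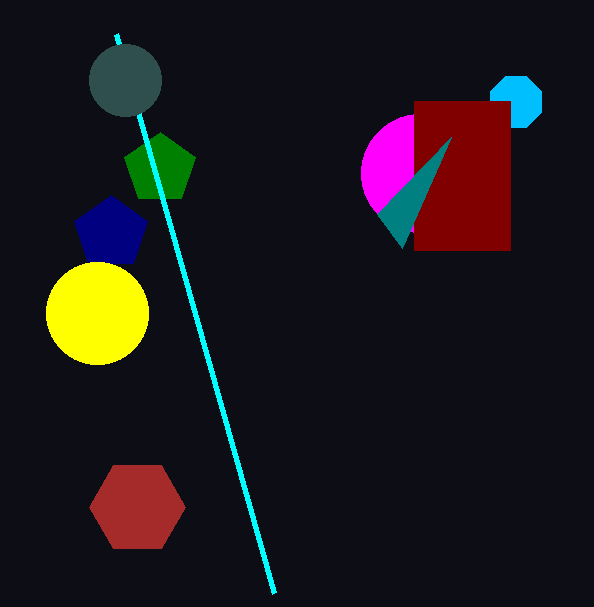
x_1 = 160
y_1 = 169
r_1 = 37
x0_2 = 116
y0_2 = 34
x_3 = 420
y_3 = 173
r_3 = 59
x_4 = 516
y_4 = 102
r_4 = 28
y_5 = 507
r_5 = 48
x_6 = 125
y_6 = 80
r_6 = 36
x0_7 = 414
y0_7 = 101
x1_7 = 510
y1_7 = 250
x_8 = 111
y_8 = 233
r_8 = 38
x_9 = 97
r_9 = 51
x0_10 = 377
y0_10 = 214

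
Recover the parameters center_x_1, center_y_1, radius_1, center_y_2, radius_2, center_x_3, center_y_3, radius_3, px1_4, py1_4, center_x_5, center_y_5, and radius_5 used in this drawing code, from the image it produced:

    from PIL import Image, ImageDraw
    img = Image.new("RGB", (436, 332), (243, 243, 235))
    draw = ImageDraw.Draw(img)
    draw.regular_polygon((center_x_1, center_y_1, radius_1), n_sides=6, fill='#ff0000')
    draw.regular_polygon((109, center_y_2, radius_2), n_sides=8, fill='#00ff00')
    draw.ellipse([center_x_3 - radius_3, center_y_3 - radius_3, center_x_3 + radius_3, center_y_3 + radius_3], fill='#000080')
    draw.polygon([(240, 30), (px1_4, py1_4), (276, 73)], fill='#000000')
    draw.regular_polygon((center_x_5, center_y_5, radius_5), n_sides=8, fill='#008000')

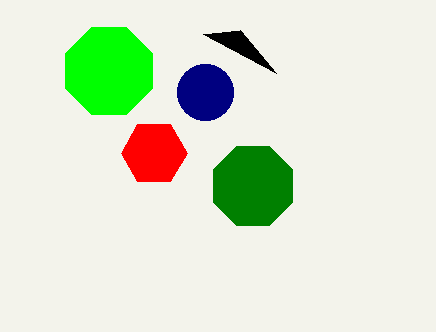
center_x_1 = 154, center_y_1 = 153, radius_1 = 33, center_y_2 = 71, radius_2 = 47, center_x_3 = 205, center_y_3 = 92, radius_3 = 28, px1_4 = 203, py1_4 = 34, center_x_5 = 253, center_y_5 = 186, radius_5 = 43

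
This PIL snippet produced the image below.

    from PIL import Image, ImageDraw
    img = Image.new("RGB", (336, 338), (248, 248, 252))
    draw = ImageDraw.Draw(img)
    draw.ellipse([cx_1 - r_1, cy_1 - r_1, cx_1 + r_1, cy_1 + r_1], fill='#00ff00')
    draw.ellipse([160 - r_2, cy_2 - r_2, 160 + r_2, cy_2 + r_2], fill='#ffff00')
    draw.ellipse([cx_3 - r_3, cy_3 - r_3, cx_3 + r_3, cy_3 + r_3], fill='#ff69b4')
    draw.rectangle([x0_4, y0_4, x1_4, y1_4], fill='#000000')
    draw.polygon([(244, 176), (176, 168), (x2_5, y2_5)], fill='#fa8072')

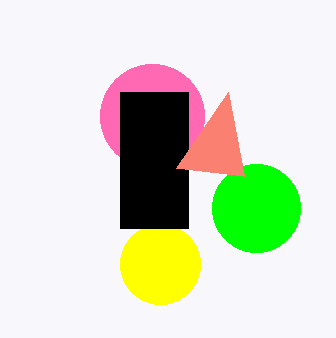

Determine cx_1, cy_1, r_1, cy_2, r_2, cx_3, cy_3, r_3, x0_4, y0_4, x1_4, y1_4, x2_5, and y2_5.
cx_1 = 256; cy_1 = 208; r_1 = 44; cy_2 = 264; r_2 = 40; cx_3 = 152; cy_3 = 116; r_3 = 52; x0_4 = 120; y0_4 = 92; x1_4 = 188; y1_4 = 228; x2_5 = 228; y2_5 = 92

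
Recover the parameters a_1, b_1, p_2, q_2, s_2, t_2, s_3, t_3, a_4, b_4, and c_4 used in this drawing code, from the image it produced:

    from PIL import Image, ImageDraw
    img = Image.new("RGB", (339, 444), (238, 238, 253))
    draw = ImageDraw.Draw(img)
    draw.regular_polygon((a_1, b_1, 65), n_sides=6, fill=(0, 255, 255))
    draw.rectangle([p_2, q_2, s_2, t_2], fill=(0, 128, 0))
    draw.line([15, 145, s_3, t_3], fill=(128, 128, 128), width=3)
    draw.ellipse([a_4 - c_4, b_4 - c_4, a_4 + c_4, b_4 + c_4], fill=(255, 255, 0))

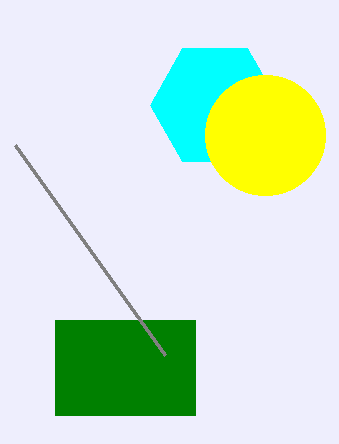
a_1 = 215, b_1 = 105, p_2 = 55, q_2 = 320, s_2 = 195, t_2 = 415, s_3 = 165, t_3 = 355, a_4 = 265, b_4 = 135, c_4 = 60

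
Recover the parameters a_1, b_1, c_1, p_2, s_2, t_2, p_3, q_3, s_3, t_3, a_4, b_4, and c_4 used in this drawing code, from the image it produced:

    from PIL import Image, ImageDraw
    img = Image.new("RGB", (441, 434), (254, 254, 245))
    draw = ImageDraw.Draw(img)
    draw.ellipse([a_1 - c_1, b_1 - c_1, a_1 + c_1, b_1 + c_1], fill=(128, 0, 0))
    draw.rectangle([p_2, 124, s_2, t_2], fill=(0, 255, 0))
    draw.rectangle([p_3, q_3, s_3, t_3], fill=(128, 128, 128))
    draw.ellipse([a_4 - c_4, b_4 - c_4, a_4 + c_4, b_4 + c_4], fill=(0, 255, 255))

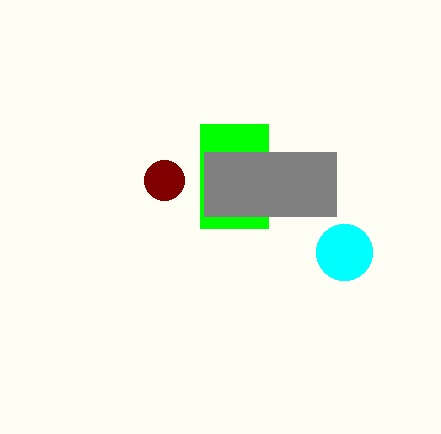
a_1 = 164; b_1 = 180; c_1 = 20; p_2 = 200; s_2 = 268; t_2 = 228; p_3 = 204; q_3 = 152; s_3 = 336; t_3 = 216; a_4 = 344; b_4 = 252; c_4 = 28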